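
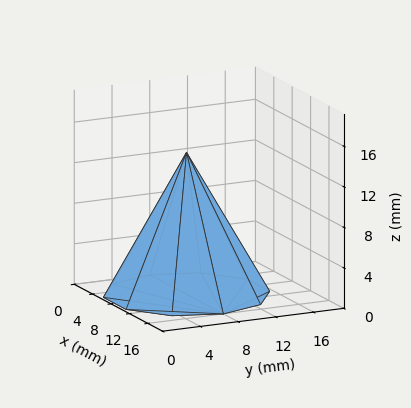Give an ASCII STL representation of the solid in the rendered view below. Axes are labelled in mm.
Reading the render: the shape is a regular 10-sided pyramid, base circumscribed radius ≈ 8 mm, apex at z ≈ 14 mm (dimensions read to the nearest mm from the axis ticks). For the STL, each face is triangulated and given an outward normal.

solid part
  facet normal 0.0000 0.0000 -1.0000
    outer loop
      vertex 10.47 15.61 0.00
      vertex 14.47 12.70 0.00
      vertex 16.00 8.00 0.00
    endloop
  endfacet
  facet normal 0.0000 0.0000 -1.0000
    outer loop
      vertex 5.53 15.61 0.00
      vertex 10.47 15.61 0.00
      vertex 16.00 8.00 0.00
    endloop
  endfacet
  facet normal 0.0000 0.0000 -1.0000
    outer loop
      vertex 1.53 12.70 0.00
      vertex 5.53 15.61 0.00
      vertex 16.00 8.00 0.00
    endloop
  endfacet
  facet normal 0.0000 0.0000 -1.0000
    outer loop
      vertex 0.00 8.00 0.00
      vertex 1.53 12.70 0.00
      vertex 16.00 8.00 0.00
    endloop
  endfacet
  facet normal 0.0000 0.0000 -1.0000
    outer loop
      vertex 1.53 3.30 0.00
      vertex 0.00 8.00 0.00
      vertex 16.00 8.00 0.00
    endloop
  endfacet
  facet normal 0.0000 0.0000 -1.0000
    outer loop
      vertex 5.53 0.39 0.00
      vertex 1.53 3.30 0.00
      vertex 16.00 8.00 0.00
    endloop
  endfacet
  facet normal 0.0000 0.0000 -1.0000
    outer loop
      vertex 10.47 0.39 0.00
      vertex 5.53 0.39 0.00
      vertex 16.00 8.00 0.00
    endloop
  endfacet
  facet normal 0.0000 0.0000 -1.0000
    outer loop
      vertex 14.47 3.30 0.00
      vertex 10.47 0.39 0.00
      vertex 16.00 8.00 0.00
    endloop
  endfacet
  facet normal 0.8355 0.2720 0.4774
    outer loop
      vertex 16.00 8.00 0.00
      vertex 14.47 12.70 0.00
      vertex 8.00 8.00 14.00
    endloop
  endfacet
  facet normal 0.5169 0.7105 0.4774
    outer loop
      vertex 14.47 12.70 0.00
      vertex 10.47 15.61 0.00
      vertex 8.00 8.00 14.00
    endloop
  endfacet
  facet normal 0.0000 0.8786 0.4776
    outer loop
      vertex 10.47 15.61 0.00
      vertex 5.53 15.61 0.00
      vertex 8.00 8.00 14.00
    endloop
  endfacet
  facet normal -0.5169 0.7105 0.4774
    outer loop
      vertex 5.53 15.61 0.00
      vertex 1.53 12.70 0.00
      vertex 8.00 8.00 14.00
    endloop
  endfacet
  facet normal -0.8355 0.2720 0.4774
    outer loop
      vertex 1.53 12.70 0.00
      vertex 0.00 8.00 0.00
      vertex 8.00 8.00 14.00
    endloop
  endfacet
  facet normal -0.8355 -0.2720 0.4774
    outer loop
      vertex 0.00 8.00 0.00
      vertex 1.53 3.30 0.00
      vertex 8.00 8.00 14.00
    endloop
  endfacet
  facet normal -0.5169 -0.7105 0.4774
    outer loop
      vertex 1.53 3.30 0.00
      vertex 5.53 0.39 0.00
      vertex 8.00 8.00 14.00
    endloop
  endfacet
  facet normal 0.0000 -0.8786 0.4776
    outer loop
      vertex 5.53 0.39 0.00
      vertex 10.47 0.39 0.00
      vertex 8.00 8.00 14.00
    endloop
  endfacet
  facet normal 0.5169 -0.7105 0.4774
    outer loop
      vertex 10.47 0.39 0.00
      vertex 14.47 3.30 0.00
      vertex 8.00 8.00 14.00
    endloop
  endfacet
  facet normal 0.8355 -0.2720 0.4774
    outer loop
      vertex 14.47 3.30 0.00
      vertex 16.00 8.00 0.00
      vertex 8.00 8.00 14.00
    endloop
  endfacet
endsolid part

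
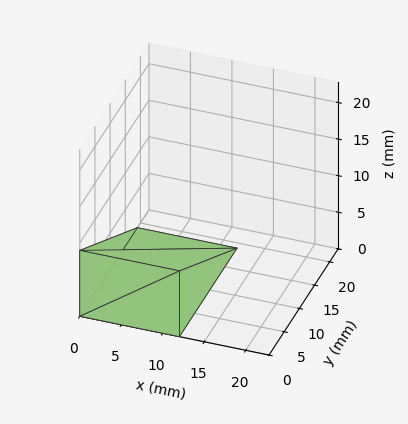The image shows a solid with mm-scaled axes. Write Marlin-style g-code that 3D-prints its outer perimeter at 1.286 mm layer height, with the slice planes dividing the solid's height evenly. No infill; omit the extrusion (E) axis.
Reading the render: the shape is a wedge (ramp): 12 × 19 mm base, rising to 9 mm along the y=0 edge and sloping linearly to z=0 at y=19 (dimensions read to the nearest mm from the axis ticks). For the g-code, the solid's height is divided into equal slices at the stated Δz and each level perimeter traced with G1 moves after a G0 lift.

; perimeter-only toolpath
G21 ; units = mm
G90 ; absolute positioning
G28 ; home
; layer 1
G0 Z1.286
G0 X0.000 Y0.000
G1 X12.000 Y0.000
G1 X12.000 Y16.286
G1 X0.000 Y16.286
G1 X0.000 Y0.000
; layer 2
G0 Z2.571
G0 X0.000 Y0.000
G1 X12.000 Y0.000
G1 X12.000 Y13.571
G1 X0.000 Y13.571
G1 X0.000 Y0.000
; layer 3
G0 Z3.857
G0 X0.000 Y0.000
G1 X12.000 Y0.000
G1 X12.000 Y10.857
G1 X0.000 Y10.857
G1 X0.000 Y0.000
; layer 4
G0 Z5.143
G0 X0.000 Y0.000
G1 X12.000 Y0.000
G1 X12.000 Y8.143
G1 X0.000 Y8.143
G1 X0.000 Y0.000
; layer 5
G0 Z6.429
G0 X0.000 Y0.000
G1 X12.000 Y0.000
G1 X12.000 Y5.429
G1 X0.000 Y5.429
G1 X0.000 Y0.000
; layer 6
G0 Z7.714
G0 X0.000 Y0.000
G1 X12.000 Y0.000
G1 X12.000 Y2.714
G1 X0.000 Y2.714
G1 X0.000 Y0.000
M2 ; end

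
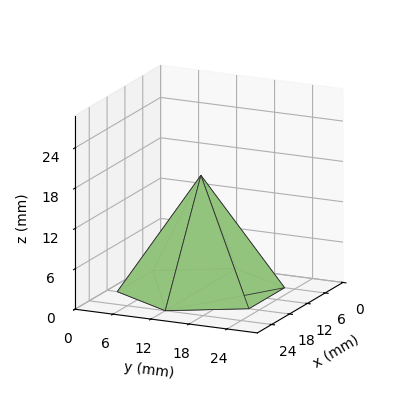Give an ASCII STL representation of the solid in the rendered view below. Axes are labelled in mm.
Reading the render: the shape is a regular 6-sided pyramid, base circumscribed radius ≈ 12 mm, apex at z ≈ 17 mm (dimensions read to the nearest mm from the axis ticks). For the STL, each face is triangulated and given an outward normal.

solid part
  facet normal 0.0000 0.0000 -1.0000
    outer loop
      vertex 6.00 22.39 0.00
      vertex 18.00 22.39 0.00
      vertex 24.00 12.00 0.00
    endloop
  endfacet
  facet normal 0.0000 0.0000 -1.0000
    outer loop
      vertex 0.00 12.00 0.00
      vertex 6.00 22.39 0.00
      vertex 24.00 12.00 0.00
    endloop
  endfacet
  facet normal 0.0000 0.0000 -1.0000
    outer loop
      vertex 6.00 1.61 0.00
      vertex 0.00 12.00 0.00
      vertex 24.00 12.00 0.00
    endloop
  endfacet
  facet normal 0.0000 0.0000 -1.0000
    outer loop
      vertex 18.00 1.61 0.00
      vertex 6.00 1.61 0.00
      vertex 24.00 12.00 0.00
    endloop
  endfacet
  facet normal 0.7389 0.4267 0.5216
    outer loop
      vertex 24.00 12.00 0.00
      vertex 18.00 22.39 0.00
      vertex 12.00 12.00 17.00
    endloop
  endfacet
  facet normal 0.0000 0.8533 0.5215
    outer loop
      vertex 18.00 22.39 0.00
      vertex 6.00 22.39 0.00
      vertex 12.00 12.00 17.00
    endloop
  endfacet
  facet normal -0.7389 0.4267 0.5216
    outer loop
      vertex 6.00 22.39 0.00
      vertex 0.00 12.00 0.00
      vertex 12.00 12.00 17.00
    endloop
  endfacet
  facet normal -0.7389 -0.4267 0.5216
    outer loop
      vertex 0.00 12.00 0.00
      vertex 6.00 1.61 0.00
      vertex 12.00 12.00 17.00
    endloop
  endfacet
  facet normal 0.0000 -0.8533 0.5215
    outer loop
      vertex 6.00 1.61 0.00
      vertex 18.00 1.61 0.00
      vertex 12.00 12.00 17.00
    endloop
  endfacet
  facet normal 0.7389 -0.4267 0.5216
    outer loop
      vertex 18.00 1.61 0.00
      vertex 24.00 12.00 0.00
      vertex 12.00 12.00 17.00
    endloop
  endfacet
endsolid part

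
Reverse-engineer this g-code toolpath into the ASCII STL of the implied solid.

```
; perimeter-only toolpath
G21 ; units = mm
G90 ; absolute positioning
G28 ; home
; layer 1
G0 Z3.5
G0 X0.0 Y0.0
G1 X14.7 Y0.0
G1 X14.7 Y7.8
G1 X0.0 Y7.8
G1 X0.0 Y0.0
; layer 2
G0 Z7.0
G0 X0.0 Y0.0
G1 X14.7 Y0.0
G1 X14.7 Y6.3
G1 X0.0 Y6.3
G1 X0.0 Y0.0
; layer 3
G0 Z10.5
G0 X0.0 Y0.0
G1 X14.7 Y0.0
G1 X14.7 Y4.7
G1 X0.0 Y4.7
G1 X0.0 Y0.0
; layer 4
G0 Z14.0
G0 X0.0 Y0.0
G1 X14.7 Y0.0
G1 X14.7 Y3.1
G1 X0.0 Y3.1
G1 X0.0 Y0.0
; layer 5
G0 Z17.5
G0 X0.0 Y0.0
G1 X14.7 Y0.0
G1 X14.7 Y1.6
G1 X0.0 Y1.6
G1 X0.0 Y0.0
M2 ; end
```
solid part
  facet normal 0.0000 0.0000 -1.0000
    outer loop
      vertex 14.7 9.4 0.0
      vertex 14.7 0.0 0.0
      vertex 0.0 0.0 0.0
    endloop
  endfacet
  facet normal 0.0000 0.0000 -1.0000
    outer loop
      vertex 0.0 9.4 0.0
      vertex 14.7 9.4 0.0
      vertex 0.0 0.0 0.0
    endloop
  endfacet
  facet normal 0.0000 -1.0000 0.0000
    outer loop
      vertex 0.0 0.0 0.0
      vertex 14.7 0.0 0.0
      vertex 14.7 0.0 21.0
    endloop
  endfacet
  facet normal 0.0000 -1.0000 0.0000
    outer loop
      vertex 0.0 0.0 0.0
      vertex 14.7 0.0 21.0
      vertex 0.0 0.0 21.0
    endloop
  endfacet
  facet normal 0.0000 0.9127 0.4086
    outer loop
      vertex 0.0 0.0 21.0
      vertex 14.7 0.0 21.0
      vertex 14.7 9.4 0.0
    endloop
  endfacet
  facet normal 0.0000 0.9127 0.4086
    outer loop
      vertex 0.0 0.0 21.0
      vertex 14.7 9.4 0.0
      vertex 0.0 9.4 0.0
    endloop
  endfacet
  facet normal -1.0000 0.0000 0.0000
    outer loop
      vertex 0.0 0.0 21.0
      vertex 0.0 9.4 0.0
      vertex 0.0 0.0 0.0
    endloop
  endfacet
  facet normal 1.0000 0.0000 0.0000
    outer loop
      vertex 14.7 0.0 0.0
      vertex 14.7 9.4 0.0
      vertex 14.7 0.0 21.0
    endloop
  endfacet
endsolid part

The G0 Z moves step by Δz≈3.5 mm. The G1 loops shrink linearly with z, so the solid tapers from its base footprint up to z≈21. Closing with a flat bottom cap and the tapered top and triangulating gives 8 facets — a wedge (ramp): 14.7 × 9.4 mm base, rising to 21 mm along the y=0 edge and sloping linearly to z=0 at y=9.4.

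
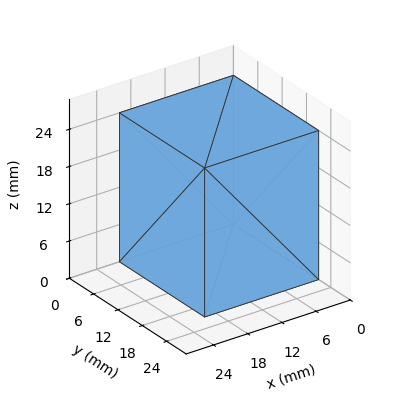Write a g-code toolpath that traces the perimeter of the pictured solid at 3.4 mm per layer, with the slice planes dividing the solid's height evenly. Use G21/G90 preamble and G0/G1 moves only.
Reading the render: the shape is a rectangular box, roughly 20 × 21 mm footprint and 24 mm tall (dimensions read to the nearest mm from the axis ticks). For the g-code, the solid's height is divided into equal slices at the stated Δz and each level perimeter traced with G1 moves after a G0 lift.

; perimeter-only toolpath
G21 ; units = mm
G90 ; absolute positioning
G28 ; home
; layer 1
G0 Z3.4
G0 X0.0 Y0.0
G1 X20.0 Y0.0
G1 X20.0 Y21.0
G1 X0.0 Y21.0
G1 X0.0 Y0.0
; layer 2
G0 Z6.9
G0 X0.0 Y0.0
G1 X20.0 Y0.0
G1 X20.0 Y21.0
G1 X0.0 Y21.0
G1 X0.0 Y0.0
; layer 3
G0 Z10.3
G0 X0.0 Y0.0
G1 X20.0 Y0.0
G1 X20.0 Y21.0
G1 X0.0 Y21.0
G1 X0.0 Y0.0
; layer 4
G0 Z13.7
G0 X0.0 Y0.0
G1 X20.0 Y0.0
G1 X20.0 Y21.0
G1 X0.0 Y21.0
G1 X0.0 Y0.0
; layer 5
G0 Z17.1
G0 X0.0 Y0.0
G1 X20.0 Y0.0
G1 X20.0 Y21.0
G1 X0.0 Y21.0
G1 X0.0 Y0.0
; layer 6
G0 Z20.6
G0 X0.0 Y0.0
G1 X20.0 Y0.0
G1 X20.0 Y21.0
G1 X0.0 Y21.0
G1 X0.0 Y0.0
; layer 7
G0 Z24.0
G0 X0.0 Y0.0
G1 X20.0 Y0.0
G1 X20.0 Y21.0
G1 X0.0 Y21.0
G1 X0.0 Y0.0
M2 ; end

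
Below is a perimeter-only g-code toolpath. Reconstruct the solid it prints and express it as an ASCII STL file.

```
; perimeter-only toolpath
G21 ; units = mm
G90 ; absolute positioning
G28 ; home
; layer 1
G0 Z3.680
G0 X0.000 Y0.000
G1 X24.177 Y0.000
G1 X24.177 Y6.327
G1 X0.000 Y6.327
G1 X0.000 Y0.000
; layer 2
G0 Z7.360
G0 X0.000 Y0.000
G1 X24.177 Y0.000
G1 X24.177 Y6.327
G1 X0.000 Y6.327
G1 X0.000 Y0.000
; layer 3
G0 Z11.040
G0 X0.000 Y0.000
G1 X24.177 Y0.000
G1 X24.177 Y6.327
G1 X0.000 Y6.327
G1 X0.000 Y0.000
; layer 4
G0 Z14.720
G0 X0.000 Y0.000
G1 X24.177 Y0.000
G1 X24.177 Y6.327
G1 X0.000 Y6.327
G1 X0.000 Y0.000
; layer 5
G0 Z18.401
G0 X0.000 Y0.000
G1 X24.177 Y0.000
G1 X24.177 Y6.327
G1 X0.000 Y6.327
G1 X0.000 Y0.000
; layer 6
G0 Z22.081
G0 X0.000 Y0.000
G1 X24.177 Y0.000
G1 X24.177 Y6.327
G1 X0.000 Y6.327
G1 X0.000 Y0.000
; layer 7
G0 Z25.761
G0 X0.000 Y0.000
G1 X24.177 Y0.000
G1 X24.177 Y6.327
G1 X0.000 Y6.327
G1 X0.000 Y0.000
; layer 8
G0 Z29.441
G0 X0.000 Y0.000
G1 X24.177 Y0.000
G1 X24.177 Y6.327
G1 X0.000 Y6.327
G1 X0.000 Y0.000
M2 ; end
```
solid part
  facet normal 0.0000 0.0000 -1.0000
    outer loop
      vertex 24.177 6.327 0.000
      vertex 24.177 0.000 0.000
      vertex 0.000 0.000 0.000
    endloop
  endfacet
  facet normal 0.0000 0.0000 -1.0000
    outer loop
      vertex 0.000 6.327 0.000
      vertex 24.177 6.327 0.000
      vertex 0.000 0.000 0.000
    endloop
  endfacet
  facet normal 0.0000 0.0000 1.0000
    outer loop
      vertex 0.000 0.000 29.441
      vertex 24.177 0.000 29.441
      vertex 24.177 6.327 29.441
    endloop
  endfacet
  facet normal 0.0000 0.0000 1.0000
    outer loop
      vertex 0.000 0.000 29.441
      vertex 24.177 6.327 29.441
      vertex 0.000 6.327 29.441
    endloop
  endfacet
  facet normal 0.0000 -1.0000 0.0000
    outer loop
      vertex 0.000 0.000 0.000
      vertex 24.177 0.000 0.000
      vertex 24.177 0.000 29.441
    endloop
  endfacet
  facet normal 0.0000 -1.0000 0.0000
    outer loop
      vertex 0.000 0.000 0.000
      vertex 24.177 0.000 29.441
      vertex 0.000 0.000 29.441
    endloop
  endfacet
  facet normal 0.0000 1.0000 0.0000
    outer loop
      vertex 24.177 6.327 29.441
      vertex 24.177 6.327 0.000
      vertex 0.000 6.327 0.000
    endloop
  endfacet
  facet normal 0.0000 1.0000 0.0000
    outer loop
      vertex 0.000 6.327 29.441
      vertex 24.177 6.327 29.441
      vertex 0.000 6.327 0.000
    endloop
  endfacet
  facet normal -1.0000 0.0000 0.0000
    outer loop
      vertex 0.000 6.327 29.441
      vertex 0.000 6.327 0.000
      vertex 0.000 0.000 0.000
    endloop
  endfacet
  facet normal -1.0000 0.0000 0.0000
    outer loop
      vertex 0.000 0.000 29.441
      vertex 0.000 6.327 29.441
      vertex 0.000 0.000 0.000
    endloop
  endfacet
  facet normal 1.0000 0.0000 0.0000
    outer loop
      vertex 24.177 0.000 0.000
      vertex 24.177 6.327 0.000
      vertex 24.177 6.327 29.441
    endloop
  endfacet
  facet normal 1.0000 0.0000 0.0000
    outer loop
      vertex 24.177 0.000 0.000
      vertex 24.177 6.327 29.441
      vertex 24.177 0.000 29.441
    endloop
  endfacet
endsolid part

The G0 Z moves step by Δz≈3.680 mm. Every layer's G1 loop is the same polygon, so the solid is a straight extrusion of it from z=0 to z≈29.4. Closing with flat bottom and top caps and triangulating gives 12 facets — a rectangular box, roughly 24.2 × 6.33 mm footprint and 29.4 mm tall.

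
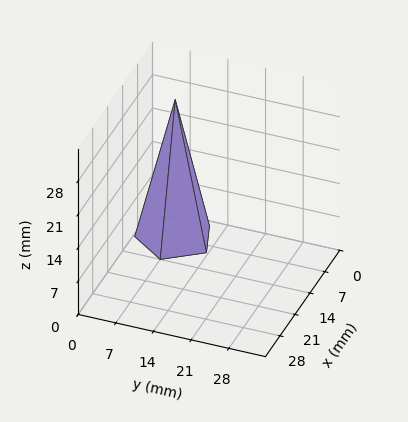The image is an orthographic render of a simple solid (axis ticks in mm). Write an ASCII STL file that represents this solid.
Reading the render: the shape is a regular 5-sided pyramid, base circumscribed radius ≈ 7 mm, apex at z ≈ 29 mm (dimensions read to the nearest mm from the axis ticks). For the STL, each face is triangulated and given an outward normal.

solid part
  facet normal 0.0000 0.0000 -1.0000
    outer loop
      vertex 1.34 11.11 0.00
      vertex 9.16 13.66 0.00
      vertex 14.00 7.00 0.00
    endloop
  endfacet
  facet normal 0.0000 0.0000 -1.0000
    outer loop
      vertex 1.34 2.89 0.00
      vertex 1.34 11.11 0.00
      vertex 14.00 7.00 0.00
    endloop
  endfacet
  facet normal 0.0000 0.0000 -1.0000
    outer loop
      vertex 9.16 0.34 0.00
      vertex 1.34 2.89 0.00
      vertex 14.00 7.00 0.00
    endloop
  endfacet
  facet normal 0.7940 0.5770 0.1916
    outer loop
      vertex 14.00 7.00 0.00
      vertex 9.16 13.66 0.00
      vertex 7.00 7.00 29.00
    endloop
  endfacet
  facet normal -0.3043 0.9331 0.1916
    outer loop
      vertex 9.16 13.66 0.00
      vertex 1.34 11.11 0.00
      vertex 7.00 7.00 29.00
    endloop
  endfacet
  facet normal -0.9815 0.0000 0.1916
    outer loop
      vertex 1.34 11.11 0.00
      vertex 1.34 2.89 0.00
      vertex 7.00 7.00 29.00
    endloop
  endfacet
  facet normal -0.3043 -0.9331 0.1916
    outer loop
      vertex 1.34 2.89 0.00
      vertex 9.16 0.34 0.00
      vertex 7.00 7.00 29.00
    endloop
  endfacet
  facet normal 0.7940 -0.5770 0.1916
    outer loop
      vertex 9.16 0.34 0.00
      vertex 14.00 7.00 0.00
      vertex 7.00 7.00 29.00
    endloop
  endfacet
endsolid part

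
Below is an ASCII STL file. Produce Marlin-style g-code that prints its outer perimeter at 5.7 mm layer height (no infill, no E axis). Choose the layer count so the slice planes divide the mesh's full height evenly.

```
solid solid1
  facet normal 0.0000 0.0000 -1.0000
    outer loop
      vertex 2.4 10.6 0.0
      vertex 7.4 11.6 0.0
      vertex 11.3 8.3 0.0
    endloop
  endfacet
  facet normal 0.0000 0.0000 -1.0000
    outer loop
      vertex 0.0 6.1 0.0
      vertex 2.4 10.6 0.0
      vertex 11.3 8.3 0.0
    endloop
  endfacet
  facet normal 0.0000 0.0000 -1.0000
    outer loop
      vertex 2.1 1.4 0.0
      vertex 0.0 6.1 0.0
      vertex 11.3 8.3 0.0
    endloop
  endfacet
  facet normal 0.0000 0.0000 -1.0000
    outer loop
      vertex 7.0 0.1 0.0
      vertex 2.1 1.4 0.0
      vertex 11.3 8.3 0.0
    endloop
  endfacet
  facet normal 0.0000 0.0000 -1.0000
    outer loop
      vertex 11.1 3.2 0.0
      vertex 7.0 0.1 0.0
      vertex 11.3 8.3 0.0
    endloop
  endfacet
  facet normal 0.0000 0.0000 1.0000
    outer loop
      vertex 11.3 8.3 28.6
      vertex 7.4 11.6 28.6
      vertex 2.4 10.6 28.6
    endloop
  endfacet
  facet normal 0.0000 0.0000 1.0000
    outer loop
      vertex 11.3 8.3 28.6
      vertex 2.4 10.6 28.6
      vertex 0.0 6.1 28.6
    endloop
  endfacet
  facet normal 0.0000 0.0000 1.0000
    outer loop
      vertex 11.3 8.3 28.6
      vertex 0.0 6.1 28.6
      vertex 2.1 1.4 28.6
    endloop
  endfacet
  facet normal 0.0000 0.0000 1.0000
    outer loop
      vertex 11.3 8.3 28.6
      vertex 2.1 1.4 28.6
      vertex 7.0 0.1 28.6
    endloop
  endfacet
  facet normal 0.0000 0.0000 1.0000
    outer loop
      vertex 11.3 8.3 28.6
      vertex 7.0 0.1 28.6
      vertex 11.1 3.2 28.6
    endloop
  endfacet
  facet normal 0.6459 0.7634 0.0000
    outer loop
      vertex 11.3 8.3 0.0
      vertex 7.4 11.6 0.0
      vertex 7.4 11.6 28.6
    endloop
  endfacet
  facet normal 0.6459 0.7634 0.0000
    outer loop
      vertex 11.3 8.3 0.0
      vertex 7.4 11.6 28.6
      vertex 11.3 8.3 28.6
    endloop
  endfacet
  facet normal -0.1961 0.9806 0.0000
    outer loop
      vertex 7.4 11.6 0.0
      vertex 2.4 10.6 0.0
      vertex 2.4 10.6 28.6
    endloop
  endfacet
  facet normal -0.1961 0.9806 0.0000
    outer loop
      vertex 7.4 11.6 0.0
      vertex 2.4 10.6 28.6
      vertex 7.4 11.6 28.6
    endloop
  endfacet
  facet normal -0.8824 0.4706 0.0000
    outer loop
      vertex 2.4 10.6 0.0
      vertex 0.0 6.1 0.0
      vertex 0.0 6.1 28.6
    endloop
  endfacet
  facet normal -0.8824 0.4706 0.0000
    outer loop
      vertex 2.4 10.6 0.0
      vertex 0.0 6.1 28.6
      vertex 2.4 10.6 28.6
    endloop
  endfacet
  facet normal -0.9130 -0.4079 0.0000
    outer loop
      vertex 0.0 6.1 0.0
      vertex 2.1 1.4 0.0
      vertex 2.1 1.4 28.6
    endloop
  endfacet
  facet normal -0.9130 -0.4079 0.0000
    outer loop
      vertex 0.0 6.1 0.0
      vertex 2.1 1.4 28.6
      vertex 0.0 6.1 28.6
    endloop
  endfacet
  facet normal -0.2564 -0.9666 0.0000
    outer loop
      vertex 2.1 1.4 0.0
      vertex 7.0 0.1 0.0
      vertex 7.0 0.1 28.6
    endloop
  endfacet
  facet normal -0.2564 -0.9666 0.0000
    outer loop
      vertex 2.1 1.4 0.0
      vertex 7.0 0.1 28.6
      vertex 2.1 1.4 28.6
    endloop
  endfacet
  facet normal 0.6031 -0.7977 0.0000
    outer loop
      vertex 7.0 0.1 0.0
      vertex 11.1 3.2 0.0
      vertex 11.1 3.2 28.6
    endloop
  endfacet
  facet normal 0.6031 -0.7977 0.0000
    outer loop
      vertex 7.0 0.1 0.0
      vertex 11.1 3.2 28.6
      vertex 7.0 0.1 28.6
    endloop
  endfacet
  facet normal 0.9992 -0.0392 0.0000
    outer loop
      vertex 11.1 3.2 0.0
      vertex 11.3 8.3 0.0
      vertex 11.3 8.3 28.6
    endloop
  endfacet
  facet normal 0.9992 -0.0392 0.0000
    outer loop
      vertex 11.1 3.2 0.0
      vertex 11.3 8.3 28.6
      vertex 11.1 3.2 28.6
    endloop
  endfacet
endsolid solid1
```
; perimeter-only toolpath
G21 ; units = mm
G90 ; absolute positioning
G28 ; home
; layer 1
G0 Z5.7
G0 X11.3 Y8.3
G1 X7.4 Y11.6
G1 X2.4 Y10.6
G1 X0.0 Y6.1
G1 X2.1 Y1.4
G1 X7.0 Y0.1
G1 X11.1 Y3.2
G1 X11.3 Y8.3
; layer 2
G0 Z11.4
G0 X11.3 Y8.3
G1 X7.4 Y11.6
G1 X2.4 Y10.6
G1 X0.0 Y6.1
G1 X2.1 Y1.4
G1 X7.0 Y0.1
G1 X11.1 Y3.2
G1 X11.3 Y8.3
; layer 3
G0 Z17.2
G0 X11.3 Y8.3
G1 X7.4 Y11.6
G1 X2.4 Y10.6
G1 X0.0 Y6.1
G1 X2.1 Y1.4
G1 X7.0 Y0.1
G1 X11.1 Y3.2
G1 X11.3 Y8.3
; layer 4
G0 Z22.9
G0 X11.3 Y8.3
G1 X7.4 Y11.6
G1 X2.4 Y10.6
G1 X0.0 Y6.1
G1 X2.1 Y1.4
G1 X7.0 Y0.1
G1 X11.1 Y3.2
G1 X11.3 Y8.3
; layer 5
G0 Z28.6
G0 X11.3 Y8.3
G1 X7.4 Y11.6
G1 X2.4 Y10.6
G1 X0.0 Y6.1
G1 X2.1 Y1.4
G1 X7.0 Y0.1
G1 X11.1 Y3.2
G1 X11.3 Y8.3
M2 ; end

The solid is a regular 7-sided prism (a cylinder approximated with 7 flat sides), circumscribed radius ≈ 5.9 mm, height ≈ 28.6 mm. Slicing at Δz = 5.7 mm — 5 equal slices spanning the solid's height, so layer i sits at z = i·h/5 — gives 5 non-empty perimeters. Each is a 7-segment closed polygon; G0 lifts to the layer z and rapids to the start vertex, then G1 traces the edges.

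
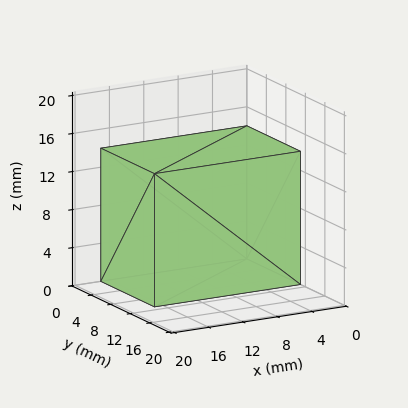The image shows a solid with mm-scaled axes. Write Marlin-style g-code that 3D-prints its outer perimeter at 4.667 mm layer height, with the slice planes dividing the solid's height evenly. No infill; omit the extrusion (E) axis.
Reading the render: the shape is a rectangular box, roughly 17 × 11 mm footprint and 14 mm tall (dimensions read to the nearest mm from the axis ticks). For the g-code, the solid's height is divided into equal slices at the stated Δz and each level perimeter traced with G1 moves after a G0 lift.

; perimeter-only toolpath
G21 ; units = mm
G90 ; absolute positioning
G28 ; home
; layer 1
G0 Z4.667
G0 X0.000 Y0.000
G1 X17.000 Y0.000
G1 X17.000 Y11.000
G1 X0.000 Y11.000
G1 X0.000 Y0.000
; layer 2
G0 Z9.333
G0 X0.000 Y0.000
G1 X17.000 Y0.000
G1 X17.000 Y11.000
G1 X0.000 Y11.000
G1 X0.000 Y0.000
; layer 3
G0 Z14.000
G0 X0.000 Y0.000
G1 X17.000 Y0.000
G1 X17.000 Y11.000
G1 X0.000 Y11.000
G1 X0.000 Y0.000
M2 ; end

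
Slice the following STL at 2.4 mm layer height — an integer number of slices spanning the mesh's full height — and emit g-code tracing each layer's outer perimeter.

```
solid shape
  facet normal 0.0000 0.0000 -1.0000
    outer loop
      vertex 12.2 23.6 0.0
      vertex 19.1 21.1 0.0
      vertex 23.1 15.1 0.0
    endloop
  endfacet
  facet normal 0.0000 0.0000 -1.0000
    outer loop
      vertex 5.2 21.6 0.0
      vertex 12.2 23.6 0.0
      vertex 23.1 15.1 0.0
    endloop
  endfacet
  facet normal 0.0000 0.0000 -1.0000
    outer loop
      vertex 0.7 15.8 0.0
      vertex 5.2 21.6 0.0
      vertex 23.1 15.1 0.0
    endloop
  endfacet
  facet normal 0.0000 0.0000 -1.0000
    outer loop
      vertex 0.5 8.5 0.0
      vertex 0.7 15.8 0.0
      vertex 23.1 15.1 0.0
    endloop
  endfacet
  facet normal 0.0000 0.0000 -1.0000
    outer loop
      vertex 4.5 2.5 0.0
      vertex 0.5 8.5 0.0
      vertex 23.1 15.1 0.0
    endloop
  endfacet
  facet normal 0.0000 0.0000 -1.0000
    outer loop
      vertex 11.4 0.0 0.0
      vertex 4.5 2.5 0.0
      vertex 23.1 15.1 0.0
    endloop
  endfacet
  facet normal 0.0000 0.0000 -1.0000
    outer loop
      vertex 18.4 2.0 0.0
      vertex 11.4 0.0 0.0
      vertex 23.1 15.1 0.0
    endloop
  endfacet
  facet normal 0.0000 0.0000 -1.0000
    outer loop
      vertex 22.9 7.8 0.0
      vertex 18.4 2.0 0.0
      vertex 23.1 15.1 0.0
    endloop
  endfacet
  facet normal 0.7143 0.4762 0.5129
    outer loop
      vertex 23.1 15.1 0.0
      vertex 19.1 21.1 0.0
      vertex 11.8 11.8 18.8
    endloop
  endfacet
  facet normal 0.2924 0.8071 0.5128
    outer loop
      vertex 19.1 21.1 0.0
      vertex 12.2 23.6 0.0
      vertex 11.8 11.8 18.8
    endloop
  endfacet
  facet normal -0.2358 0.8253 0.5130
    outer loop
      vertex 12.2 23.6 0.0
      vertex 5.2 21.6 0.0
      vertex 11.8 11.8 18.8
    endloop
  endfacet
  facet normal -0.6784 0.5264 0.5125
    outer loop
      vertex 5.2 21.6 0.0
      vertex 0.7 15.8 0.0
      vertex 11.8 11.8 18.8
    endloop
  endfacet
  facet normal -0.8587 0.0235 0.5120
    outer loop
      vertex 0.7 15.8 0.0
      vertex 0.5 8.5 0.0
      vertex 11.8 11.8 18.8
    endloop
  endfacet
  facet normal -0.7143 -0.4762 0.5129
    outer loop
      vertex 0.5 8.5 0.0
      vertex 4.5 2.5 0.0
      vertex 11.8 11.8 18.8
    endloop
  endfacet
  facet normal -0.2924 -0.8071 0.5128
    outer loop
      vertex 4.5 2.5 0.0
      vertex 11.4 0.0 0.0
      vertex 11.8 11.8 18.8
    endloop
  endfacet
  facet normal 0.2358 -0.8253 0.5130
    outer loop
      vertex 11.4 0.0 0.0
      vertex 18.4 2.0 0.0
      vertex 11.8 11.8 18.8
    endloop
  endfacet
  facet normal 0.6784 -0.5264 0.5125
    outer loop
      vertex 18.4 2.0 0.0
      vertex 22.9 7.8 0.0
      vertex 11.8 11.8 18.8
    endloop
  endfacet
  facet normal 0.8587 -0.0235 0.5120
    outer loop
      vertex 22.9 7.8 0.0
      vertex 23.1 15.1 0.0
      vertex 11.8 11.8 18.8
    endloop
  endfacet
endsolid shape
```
; perimeter-only toolpath
G21 ; units = mm
G90 ; absolute positioning
G28 ; home
; layer 1
G0 Z2.4
G0 X21.7 Y14.7
G1 X18.2 Y19.9
G1 X12.1 Y22.1
G1 X6.0 Y20.4
G1 X2.1 Y15.3
G1 X1.9 Y8.9
G1 X5.4 Y3.7
G1 X11.4 Y1.5
G1 X17.6 Y3.2
G1 X21.5 Y8.3
G1 X21.7 Y14.7
; layer 2
G0 Z4.7
G0 X20.3 Y14.3
G1 X17.3 Y18.8
G1 X12.1 Y20.7
G1 X6.9 Y19.2
G1 X3.5 Y14.8
G1 X3.3 Y9.3
G1 X6.3 Y4.8
G1 X11.5 Y3.0
G1 X16.8 Y4.5
G1 X20.1 Y8.8
G1 X20.3 Y14.3
; layer 3
G0 Z7.1
G0 X18.9 Y13.9
G1 X16.4 Y17.6
G1 X12.1 Y19.2
G1 X7.7 Y17.9
G1 X4.9 Y14.3
G1 X4.7 Y9.7
G1 X7.2 Y6.0
G1 X11.6 Y4.4
G1 X15.9 Y5.7
G1 X18.7 Y9.3
G1 X18.9 Y13.9
; layer 4
G0 Z9.4
G0 X17.5 Y13.4
G1 X15.5 Y16.5
G1 X12.0 Y17.7
G1 X8.5 Y16.7
G1 X6.2 Y13.8
G1 X6.2 Y10.2
G1 X8.2 Y7.2
G1 X11.6 Y5.9
G1 X15.1 Y6.9
G1 X17.4 Y9.8
G1 X17.5 Y13.4
; layer 5
G0 Z11.8
G0 X16.0 Y13.0
G1 X14.5 Y15.3
G1 X11.9 Y16.2
G1 X9.3 Y15.5
G1 X7.6 Y13.3
G1 X7.6 Y10.6
G1 X9.1 Y8.3
G1 X11.7 Y7.4
G1 X14.3 Y8.1
G1 X16.0 Y10.3
G1 X16.0 Y13.0
; layer 6
G0 Z14.1
G0 X14.6 Y12.6
G1 X13.6 Y14.1
G1 X11.9 Y14.8
G1 X10.2 Y14.3
G1 X9.0 Y12.8
G1 X9.0 Y11.0
G1 X10.0 Y9.5
G1 X11.7 Y8.9
G1 X13.5 Y9.4
G1 X14.6 Y10.8
G1 X14.6 Y12.6
; layer 7
G0 Z16.4
G0 X13.2 Y12.2
G1 X12.7 Y13.0
G1 X11.9 Y13.3
G1 X11.0 Y13.0
G1 X10.4 Y12.3
G1 X10.4 Y11.4
G1 X10.9 Y10.6
G1 X11.8 Y10.3
G1 X12.6 Y10.6
G1 X13.2 Y11.3
G1 X13.2 Y12.2
M2 ; end

The solid is a regular 10-sided pyramid, base circumscribed radius ≈ 11.8 mm, apex at z ≈ 18.8 mm. Slicing at Δz = 2.4 mm — 8 equal slices spanning the solid's height, so layer i sits at z = i·h/8 — gives 7 non-empty perimeters. Each is a 10-segment closed polygon; G0 lifts to the layer z and rapids to the start vertex, then G1 traces the edges. The cross-section shrinks linearly with z (the slice at the apex is degenerate and omitted).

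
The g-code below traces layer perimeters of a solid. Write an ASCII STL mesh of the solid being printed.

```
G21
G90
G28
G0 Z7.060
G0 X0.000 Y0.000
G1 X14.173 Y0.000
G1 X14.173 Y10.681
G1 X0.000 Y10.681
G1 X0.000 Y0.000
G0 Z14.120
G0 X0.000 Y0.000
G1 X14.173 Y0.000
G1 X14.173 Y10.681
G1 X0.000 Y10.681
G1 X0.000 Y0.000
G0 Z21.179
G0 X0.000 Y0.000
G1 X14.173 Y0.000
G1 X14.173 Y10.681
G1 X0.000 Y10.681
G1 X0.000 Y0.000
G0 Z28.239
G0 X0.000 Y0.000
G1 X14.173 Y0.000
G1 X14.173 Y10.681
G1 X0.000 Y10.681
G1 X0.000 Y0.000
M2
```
solid part
  facet normal 0.0000 0.0000 -1.0000
    outer loop
      vertex 14.173 10.681 0.000
      vertex 14.173 0.000 0.000
      vertex 0.000 0.000 0.000
    endloop
  endfacet
  facet normal 0.0000 0.0000 -1.0000
    outer loop
      vertex 0.000 10.681 0.000
      vertex 14.173 10.681 0.000
      vertex 0.000 0.000 0.000
    endloop
  endfacet
  facet normal 0.0000 0.0000 1.0000
    outer loop
      vertex 0.000 0.000 28.239
      vertex 14.173 0.000 28.239
      vertex 14.173 10.681 28.239
    endloop
  endfacet
  facet normal 0.0000 0.0000 1.0000
    outer loop
      vertex 0.000 0.000 28.239
      vertex 14.173 10.681 28.239
      vertex 0.000 10.681 28.239
    endloop
  endfacet
  facet normal 0.0000 -1.0000 0.0000
    outer loop
      vertex 0.000 0.000 0.000
      vertex 14.173 0.000 0.000
      vertex 14.173 0.000 28.239
    endloop
  endfacet
  facet normal 0.0000 -1.0000 0.0000
    outer loop
      vertex 0.000 0.000 0.000
      vertex 14.173 0.000 28.239
      vertex 0.000 0.000 28.239
    endloop
  endfacet
  facet normal 0.0000 1.0000 0.0000
    outer loop
      vertex 14.173 10.681 28.239
      vertex 14.173 10.681 0.000
      vertex 0.000 10.681 0.000
    endloop
  endfacet
  facet normal 0.0000 1.0000 0.0000
    outer loop
      vertex 0.000 10.681 28.239
      vertex 14.173 10.681 28.239
      vertex 0.000 10.681 0.000
    endloop
  endfacet
  facet normal -1.0000 0.0000 0.0000
    outer loop
      vertex 0.000 10.681 28.239
      vertex 0.000 10.681 0.000
      vertex 0.000 0.000 0.000
    endloop
  endfacet
  facet normal -1.0000 0.0000 0.0000
    outer loop
      vertex 0.000 0.000 28.239
      vertex 0.000 10.681 28.239
      vertex 0.000 0.000 0.000
    endloop
  endfacet
  facet normal 1.0000 0.0000 0.0000
    outer loop
      vertex 14.173 0.000 0.000
      vertex 14.173 10.681 0.000
      vertex 14.173 10.681 28.239
    endloop
  endfacet
  facet normal 1.0000 0.0000 0.0000
    outer loop
      vertex 14.173 0.000 0.000
      vertex 14.173 10.681 28.239
      vertex 14.173 0.000 28.239
    endloop
  endfacet
endsolid part

The G0 Z moves step by Δz≈7.060 mm. Every layer's G1 loop is the same polygon, so the solid is a straight extrusion of it from z=0 to z≈28.2. Closing with flat bottom and top caps and triangulating gives 12 facets — a rectangular box, roughly 14.2 × 10.7 mm footprint and 28.2 mm tall.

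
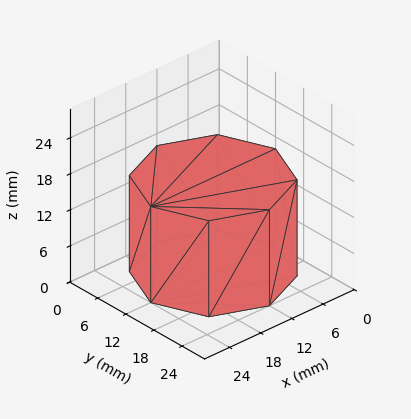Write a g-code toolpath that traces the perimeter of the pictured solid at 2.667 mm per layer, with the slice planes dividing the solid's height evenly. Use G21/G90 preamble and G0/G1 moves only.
Reading the render: the shape is a regular 8-sided prism (a cylinder approximated with 8 flat sides), circumscribed radius ≈ 12 mm, height ≈ 16 mm (dimensions read to the nearest mm from the axis ticks). For the g-code, the solid's height is divided into equal slices at the stated Δz and each level perimeter traced with G1 moves after a G0 lift.

; perimeter-only toolpath
G21 ; units = mm
G90 ; absolute positioning
G28 ; home
; layer 1
G0 Z2.667
G0 X24.000 Y12.000
G1 X20.485 Y20.485
G1 X12.000 Y24.000
G1 X3.515 Y20.485
G1 X0.000 Y12.000
G1 X3.515 Y3.515
G1 X12.000 Y0.000
G1 X20.485 Y3.515
G1 X24.000 Y12.000
; layer 2
G0 Z5.333
G0 X24.000 Y12.000
G1 X20.485 Y20.485
G1 X12.000 Y24.000
G1 X3.515 Y20.485
G1 X0.000 Y12.000
G1 X3.515 Y3.515
G1 X12.000 Y0.000
G1 X20.485 Y3.515
G1 X24.000 Y12.000
; layer 3
G0 Z8.000
G0 X24.000 Y12.000
G1 X20.485 Y20.485
G1 X12.000 Y24.000
G1 X3.515 Y20.485
G1 X0.000 Y12.000
G1 X3.515 Y3.515
G1 X12.000 Y0.000
G1 X20.485 Y3.515
G1 X24.000 Y12.000
; layer 4
G0 Z10.667
G0 X24.000 Y12.000
G1 X20.485 Y20.485
G1 X12.000 Y24.000
G1 X3.515 Y20.485
G1 X0.000 Y12.000
G1 X3.515 Y3.515
G1 X12.000 Y0.000
G1 X20.485 Y3.515
G1 X24.000 Y12.000
; layer 5
G0 Z13.333
G0 X24.000 Y12.000
G1 X20.485 Y20.485
G1 X12.000 Y24.000
G1 X3.515 Y20.485
G1 X0.000 Y12.000
G1 X3.515 Y3.515
G1 X12.000 Y0.000
G1 X20.485 Y3.515
G1 X24.000 Y12.000
; layer 6
G0 Z16.000
G0 X24.000 Y12.000
G1 X20.485 Y20.485
G1 X12.000 Y24.000
G1 X3.515 Y20.485
G1 X0.000 Y12.000
G1 X3.515 Y3.515
G1 X12.000 Y0.000
G1 X20.485 Y3.515
G1 X24.000 Y12.000
M2 ; end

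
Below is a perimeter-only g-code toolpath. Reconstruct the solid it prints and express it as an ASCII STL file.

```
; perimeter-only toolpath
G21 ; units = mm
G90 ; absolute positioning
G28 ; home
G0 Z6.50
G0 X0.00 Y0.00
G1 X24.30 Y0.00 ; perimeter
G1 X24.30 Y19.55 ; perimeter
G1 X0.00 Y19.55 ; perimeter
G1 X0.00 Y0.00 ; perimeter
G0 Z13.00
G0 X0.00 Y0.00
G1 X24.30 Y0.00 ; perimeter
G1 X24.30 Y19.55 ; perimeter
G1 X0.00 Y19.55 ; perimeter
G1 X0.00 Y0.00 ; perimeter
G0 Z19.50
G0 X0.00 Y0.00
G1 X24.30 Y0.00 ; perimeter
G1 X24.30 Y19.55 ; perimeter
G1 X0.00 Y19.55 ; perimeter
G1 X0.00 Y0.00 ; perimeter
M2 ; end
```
solid part
  facet normal 0.0000 0.0000 -1.0000
    outer loop
      vertex 24.30 19.55 0.00
      vertex 24.30 0.00 0.00
      vertex 0.00 0.00 0.00
    endloop
  endfacet
  facet normal 0.0000 0.0000 -1.0000
    outer loop
      vertex 0.00 19.55 0.00
      vertex 24.30 19.55 0.00
      vertex 0.00 0.00 0.00
    endloop
  endfacet
  facet normal 0.0000 0.0000 1.0000
    outer loop
      vertex 0.00 0.00 19.50
      vertex 24.30 0.00 19.50
      vertex 24.30 19.55 19.50
    endloop
  endfacet
  facet normal 0.0000 0.0000 1.0000
    outer loop
      vertex 0.00 0.00 19.50
      vertex 24.30 19.55 19.50
      vertex 0.00 19.55 19.50
    endloop
  endfacet
  facet normal 0.0000 -1.0000 0.0000
    outer loop
      vertex 0.00 0.00 0.00
      vertex 24.30 0.00 0.00
      vertex 24.30 0.00 19.50
    endloop
  endfacet
  facet normal 0.0000 -1.0000 0.0000
    outer loop
      vertex 0.00 0.00 0.00
      vertex 24.30 0.00 19.50
      vertex 0.00 0.00 19.50
    endloop
  endfacet
  facet normal 0.0000 1.0000 0.0000
    outer loop
      vertex 24.30 19.55 19.50
      vertex 24.30 19.55 0.00
      vertex 0.00 19.55 0.00
    endloop
  endfacet
  facet normal 0.0000 1.0000 0.0000
    outer loop
      vertex 0.00 19.55 19.50
      vertex 24.30 19.55 19.50
      vertex 0.00 19.55 0.00
    endloop
  endfacet
  facet normal -1.0000 0.0000 0.0000
    outer loop
      vertex 0.00 19.55 19.50
      vertex 0.00 19.55 0.00
      vertex 0.00 0.00 0.00
    endloop
  endfacet
  facet normal -1.0000 0.0000 0.0000
    outer loop
      vertex 0.00 0.00 19.50
      vertex 0.00 19.55 19.50
      vertex 0.00 0.00 0.00
    endloop
  endfacet
  facet normal 1.0000 0.0000 0.0000
    outer loop
      vertex 24.30 0.00 0.00
      vertex 24.30 19.55 0.00
      vertex 24.30 19.55 19.50
    endloop
  endfacet
  facet normal 1.0000 0.0000 0.0000
    outer loop
      vertex 24.30 0.00 0.00
      vertex 24.30 19.55 19.50
      vertex 24.30 0.00 19.50
    endloop
  endfacet
endsolid part

The G0 Z moves step by Δz≈6.50 mm. Every layer's G1 loop is the same polygon, so the solid is a straight extrusion of it from z=0 to z≈19.5. Closing with flat bottom and top caps and triangulating gives 12 facets — a rectangular box, roughly 24.3 × 19.6 mm footprint and 19.5 mm tall.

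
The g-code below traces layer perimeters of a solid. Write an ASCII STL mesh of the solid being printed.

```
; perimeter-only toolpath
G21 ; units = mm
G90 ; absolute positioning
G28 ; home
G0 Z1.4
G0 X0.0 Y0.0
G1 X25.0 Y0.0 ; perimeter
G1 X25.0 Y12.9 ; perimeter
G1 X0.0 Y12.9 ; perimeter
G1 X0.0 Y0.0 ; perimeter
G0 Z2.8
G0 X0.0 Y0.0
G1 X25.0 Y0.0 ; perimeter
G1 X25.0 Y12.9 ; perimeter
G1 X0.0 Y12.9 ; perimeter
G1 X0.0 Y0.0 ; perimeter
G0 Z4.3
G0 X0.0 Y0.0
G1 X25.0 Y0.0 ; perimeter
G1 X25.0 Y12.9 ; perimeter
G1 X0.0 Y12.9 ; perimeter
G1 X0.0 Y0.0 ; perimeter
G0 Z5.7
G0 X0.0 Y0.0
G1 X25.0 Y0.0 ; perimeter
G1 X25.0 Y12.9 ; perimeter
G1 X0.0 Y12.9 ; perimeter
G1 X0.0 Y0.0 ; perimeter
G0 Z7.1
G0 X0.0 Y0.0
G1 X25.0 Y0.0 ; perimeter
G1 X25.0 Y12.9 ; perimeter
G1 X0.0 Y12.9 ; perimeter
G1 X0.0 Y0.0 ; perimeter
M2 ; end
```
solid part
  facet normal 0.0000 0.0000 -1.0000
    outer loop
      vertex 25.0 12.9 0.0
      vertex 25.0 0.0 0.0
      vertex 0.0 0.0 0.0
    endloop
  endfacet
  facet normal 0.0000 0.0000 -1.0000
    outer loop
      vertex 0.0 12.9 0.0
      vertex 25.0 12.9 0.0
      vertex 0.0 0.0 0.0
    endloop
  endfacet
  facet normal 0.0000 0.0000 1.0000
    outer loop
      vertex 0.0 0.0 7.1
      vertex 25.0 0.0 7.1
      vertex 25.0 12.9 7.1
    endloop
  endfacet
  facet normal 0.0000 0.0000 1.0000
    outer loop
      vertex 0.0 0.0 7.1
      vertex 25.0 12.9 7.1
      vertex 0.0 12.9 7.1
    endloop
  endfacet
  facet normal 0.0000 -1.0000 0.0000
    outer loop
      vertex 0.0 0.0 0.0
      vertex 25.0 0.0 0.0
      vertex 25.0 0.0 7.1
    endloop
  endfacet
  facet normal 0.0000 -1.0000 0.0000
    outer loop
      vertex 0.0 0.0 0.0
      vertex 25.0 0.0 7.1
      vertex 0.0 0.0 7.1
    endloop
  endfacet
  facet normal 0.0000 1.0000 0.0000
    outer loop
      vertex 25.0 12.9 7.1
      vertex 25.0 12.9 0.0
      vertex 0.0 12.9 0.0
    endloop
  endfacet
  facet normal 0.0000 1.0000 0.0000
    outer loop
      vertex 0.0 12.9 7.1
      vertex 25.0 12.9 7.1
      vertex 0.0 12.9 0.0
    endloop
  endfacet
  facet normal -1.0000 0.0000 0.0000
    outer loop
      vertex 0.0 12.9 7.1
      vertex 0.0 12.9 0.0
      vertex 0.0 0.0 0.0
    endloop
  endfacet
  facet normal -1.0000 0.0000 0.0000
    outer loop
      vertex 0.0 0.0 7.1
      vertex 0.0 12.9 7.1
      vertex 0.0 0.0 0.0
    endloop
  endfacet
  facet normal 1.0000 0.0000 0.0000
    outer loop
      vertex 25.0 0.0 0.0
      vertex 25.0 12.9 0.0
      vertex 25.0 12.9 7.1
    endloop
  endfacet
  facet normal 1.0000 0.0000 0.0000
    outer loop
      vertex 25.0 0.0 0.0
      vertex 25.0 12.9 7.1
      vertex 25.0 0.0 7.1
    endloop
  endfacet
endsolid part

The G0 Z moves step by Δz≈1.4 mm. Every layer's G1 loop is the same polygon, so the solid is a straight extrusion of it from z=0 to z≈7.1. Closing with flat bottom and top caps and triangulating gives 12 facets — a rectangular box, roughly 25 × 12.9 mm footprint and 7.1 mm tall.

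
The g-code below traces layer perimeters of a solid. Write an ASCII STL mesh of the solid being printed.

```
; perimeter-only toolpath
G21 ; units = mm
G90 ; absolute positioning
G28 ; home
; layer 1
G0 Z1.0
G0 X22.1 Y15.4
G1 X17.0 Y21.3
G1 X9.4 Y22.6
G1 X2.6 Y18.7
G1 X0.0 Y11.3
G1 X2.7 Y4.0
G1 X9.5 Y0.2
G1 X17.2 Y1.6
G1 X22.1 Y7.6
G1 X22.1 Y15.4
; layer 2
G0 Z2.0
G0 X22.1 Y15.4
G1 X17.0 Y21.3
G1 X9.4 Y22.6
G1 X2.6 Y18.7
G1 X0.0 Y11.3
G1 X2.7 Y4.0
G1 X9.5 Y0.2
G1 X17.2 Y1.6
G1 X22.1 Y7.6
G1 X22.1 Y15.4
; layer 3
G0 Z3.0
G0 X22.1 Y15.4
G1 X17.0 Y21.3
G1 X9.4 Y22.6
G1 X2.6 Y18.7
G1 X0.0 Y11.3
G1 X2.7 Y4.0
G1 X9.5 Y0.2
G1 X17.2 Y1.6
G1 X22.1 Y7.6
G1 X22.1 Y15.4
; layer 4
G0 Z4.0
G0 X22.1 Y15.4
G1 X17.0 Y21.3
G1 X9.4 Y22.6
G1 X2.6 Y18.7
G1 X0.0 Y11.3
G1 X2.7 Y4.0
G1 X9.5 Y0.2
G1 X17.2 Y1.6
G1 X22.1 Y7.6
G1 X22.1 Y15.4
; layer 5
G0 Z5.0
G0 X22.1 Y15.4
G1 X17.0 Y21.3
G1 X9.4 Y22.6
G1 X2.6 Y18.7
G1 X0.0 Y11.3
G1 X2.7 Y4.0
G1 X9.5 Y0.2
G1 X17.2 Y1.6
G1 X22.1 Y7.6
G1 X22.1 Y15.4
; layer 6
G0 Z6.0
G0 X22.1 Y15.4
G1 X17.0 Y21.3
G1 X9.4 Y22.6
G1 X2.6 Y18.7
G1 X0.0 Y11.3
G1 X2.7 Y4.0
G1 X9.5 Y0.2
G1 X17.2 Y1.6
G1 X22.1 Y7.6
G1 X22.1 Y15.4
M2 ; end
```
solid part
  facet normal 0.0000 0.0000 -1.0000
    outer loop
      vertex 9.4 22.6 0.0
      vertex 17.0 21.3 0.0
      vertex 22.1 15.4 0.0
    endloop
  endfacet
  facet normal 0.0000 0.0000 -1.0000
    outer loop
      vertex 2.6 18.7 0.0
      vertex 9.4 22.6 0.0
      vertex 22.1 15.4 0.0
    endloop
  endfacet
  facet normal 0.0000 0.0000 -1.0000
    outer loop
      vertex 0.0 11.3 0.0
      vertex 2.6 18.7 0.0
      vertex 22.1 15.4 0.0
    endloop
  endfacet
  facet normal 0.0000 0.0000 -1.0000
    outer loop
      vertex 2.7 4.0 0.0
      vertex 0.0 11.3 0.0
      vertex 22.1 15.4 0.0
    endloop
  endfacet
  facet normal 0.0000 0.0000 -1.0000
    outer loop
      vertex 9.5 0.2 0.0
      vertex 2.7 4.0 0.0
      vertex 22.1 15.4 0.0
    endloop
  endfacet
  facet normal 0.0000 0.0000 -1.0000
    outer loop
      vertex 17.2 1.6 0.0
      vertex 9.5 0.2 0.0
      vertex 22.1 15.4 0.0
    endloop
  endfacet
  facet normal 0.0000 0.0000 -1.0000
    outer loop
      vertex 22.1 7.6 0.0
      vertex 17.2 1.6 0.0
      vertex 22.1 15.4 0.0
    endloop
  endfacet
  facet normal 0.0000 0.0000 1.0000
    outer loop
      vertex 22.1 15.4 6.0
      vertex 17.0 21.3 6.0
      vertex 9.4 22.6 6.0
    endloop
  endfacet
  facet normal 0.0000 0.0000 1.0000
    outer loop
      vertex 22.1 15.4 6.0
      vertex 9.4 22.6 6.0
      vertex 2.6 18.7 6.0
    endloop
  endfacet
  facet normal 0.0000 0.0000 1.0000
    outer loop
      vertex 22.1 15.4 6.0
      vertex 2.6 18.7 6.0
      vertex 0.0 11.3 6.0
    endloop
  endfacet
  facet normal 0.0000 0.0000 1.0000
    outer loop
      vertex 22.1 15.4 6.0
      vertex 0.0 11.3 6.0
      vertex 2.7 4.0 6.0
    endloop
  endfacet
  facet normal 0.0000 0.0000 1.0000
    outer loop
      vertex 22.1 15.4 6.0
      vertex 2.7 4.0 6.0
      vertex 9.5 0.2 6.0
    endloop
  endfacet
  facet normal 0.0000 0.0000 1.0000
    outer loop
      vertex 22.1 15.4 6.0
      vertex 9.5 0.2 6.0
      vertex 17.2 1.6 6.0
    endloop
  endfacet
  facet normal 0.0000 0.0000 1.0000
    outer loop
      vertex 22.1 15.4 6.0
      vertex 17.2 1.6 6.0
      vertex 22.1 7.6 6.0
    endloop
  endfacet
  facet normal 0.7565 0.6540 0.0000
    outer loop
      vertex 22.1 15.4 0.0
      vertex 17.0 21.3 0.0
      vertex 17.0 21.3 6.0
    endloop
  endfacet
  facet normal 0.7565 0.6540 0.0000
    outer loop
      vertex 22.1 15.4 0.0
      vertex 17.0 21.3 6.0
      vertex 22.1 15.4 6.0
    endloop
  endfacet
  facet normal 0.1686 0.9857 0.0000
    outer loop
      vertex 17.0 21.3 0.0
      vertex 9.4 22.6 0.0
      vertex 9.4 22.6 6.0
    endloop
  endfacet
  facet normal 0.1686 0.9857 0.0000
    outer loop
      vertex 17.0 21.3 0.0
      vertex 9.4 22.6 6.0
      vertex 17.0 21.3 6.0
    endloop
  endfacet
  facet normal -0.4975 0.8675 0.0000
    outer loop
      vertex 9.4 22.6 0.0
      vertex 2.6 18.7 0.0
      vertex 2.6 18.7 6.0
    endloop
  endfacet
  facet normal -0.4975 0.8675 0.0000
    outer loop
      vertex 9.4 22.6 0.0
      vertex 2.6 18.7 6.0
      vertex 9.4 22.6 6.0
    endloop
  endfacet
  facet normal -0.9435 0.3315 0.0000
    outer loop
      vertex 2.6 18.7 0.0
      vertex 0.0 11.3 0.0
      vertex 0.0 11.3 6.0
    endloop
  endfacet
  facet normal -0.9435 0.3315 0.0000
    outer loop
      vertex 2.6 18.7 0.0
      vertex 0.0 11.3 6.0
      vertex 2.6 18.7 6.0
    endloop
  endfacet
  facet normal -0.9379 -0.3469 0.0000
    outer loop
      vertex 0.0 11.3 0.0
      vertex 2.7 4.0 0.0
      vertex 2.7 4.0 6.0
    endloop
  endfacet
  facet normal -0.9379 -0.3469 0.0000
    outer loop
      vertex 0.0 11.3 0.0
      vertex 2.7 4.0 6.0
      vertex 0.0 11.3 6.0
    endloop
  endfacet
  facet normal -0.4878 -0.8729 0.0000
    outer loop
      vertex 2.7 4.0 0.0
      vertex 9.5 0.2 0.0
      vertex 9.5 0.2 6.0
    endloop
  endfacet
  facet normal -0.4878 -0.8729 0.0000
    outer loop
      vertex 2.7 4.0 0.0
      vertex 9.5 0.2 6.0
      vertex 2.7 4.0 6.0
    endloop
  endfacet
  facet normal 0.1789 -0.9839 0.0000
    outer loop
      vertex 9.5 0.2 0.0
      vertex 17.2 1.6 0.0
      vertex 17.2 1.6 6.0
    endloop
  endfacet
  facet normal 0.1789 -0.9839 0.0000
    outer loop
      vertex 9.5 0.2 0.0
      vertex 17.2 1.6 6.0
      vertex 9.5 0.2 6.0
    endloop
  endfacet
  facet normal 0.7745 -0.6325 0.0000
    outer loop
      vertex 17.2 1.6 0.0
      vertex 22.1 7.6 0.0
      vertex 22.1 7.6 6.0
    endloop
  endfacet
  facet normal 0.7745 -0.6325 0.0000
    outer loop
      vertex 17.2 1.6 0.0
      vertex 22.1 7.6 6.0
      vertex 17.2 1.6 6.0
    endloop
  endfacet
  facet normal 1.0000 0.0000 0.0000
    outer loop
      vertex 22.1 7.6 0.0
      vertex 22.1 15.4 0.0
      vertex 22.1 15.4 6.0
    endloop
  endfacet
  facet normal 1.0000 0.0000 0.0000
    outer loop
      vertex 22.1 7.6 0.0
      vertex 22.1 15.4 6.0
      vertex 22.1 7.6 6.0
    endloop
  endfacet
endsolid part

The G0 Z moves step by Δz≈1.0 mm. Every layer's G1 loop is the same polygon, so the solid is a straight extrusion of it from z=0 to z≈6. Closing with flat bottom and top caps and triangulating gives 32 facets — a regular 9-sided prism (a cylinder approximated with 9 flat sides), circumscribed radius ≈ 11.4 mm, height ≈ 6 mm.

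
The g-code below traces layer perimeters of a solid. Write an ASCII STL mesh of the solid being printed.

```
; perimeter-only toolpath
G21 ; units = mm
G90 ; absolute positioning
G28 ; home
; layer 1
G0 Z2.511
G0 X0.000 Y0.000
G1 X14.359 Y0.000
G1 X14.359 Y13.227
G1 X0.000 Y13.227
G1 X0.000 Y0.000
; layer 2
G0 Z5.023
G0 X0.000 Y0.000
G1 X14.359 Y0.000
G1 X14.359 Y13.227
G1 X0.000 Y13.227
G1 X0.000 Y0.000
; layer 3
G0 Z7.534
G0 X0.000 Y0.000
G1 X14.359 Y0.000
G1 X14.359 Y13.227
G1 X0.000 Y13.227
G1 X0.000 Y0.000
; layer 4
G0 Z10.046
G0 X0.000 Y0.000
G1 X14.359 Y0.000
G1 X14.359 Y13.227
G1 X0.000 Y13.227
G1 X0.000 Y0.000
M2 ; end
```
solid part
  facet normal 0.0000 0.0000 -1.0000
    outer loop
      vertex 14.359 13.227 0.000
      vertex 14.359 0.000 0.000
      vertex 0.000 0.000 0.000
    endloop
  endfacet
  facet normal 0.0000 0.0000 -1.0000
    outer loop
      vertex 0.000 13.227 0.000
      vertex 14.359 13.227 0.000
      vertex 0.000 0.000 0.000
    endloop
  endfacet
  facet normal 0.0000 0.0000 1.0000
    outer loop
      vertex 0.000 0.000 10.046
      vertex 14.359 0.000 10.046
      vertex 14.359 13.227 10.046
    endloop
  endfacet
  facet normal 0.0000 0.0000 1.0000
    outer loop
      vertex 0.000 0.000 10.046
      vertex 14.359 13.227 10.046
      vertex 0.000 13.227 10.046
    endloop
  endfacet
  facet normal 0.0000 -1.0000 0.0000
    outer loop
      vertex 0.000 0.000 0.000
      vertex 14.359 0.000 0.000
      vertex 14.359 0.000 10.046
    endloop
  endfacet
  facet normal 0.0000 -1.0000 0.0000
    outer loop
      vertex 0.000 0.000 0.000
      vertex 14.359 0.000 10.046
      vertex 0.000 0.000 10.046
    endloop
  endfacet
  facet normal 0.0000 1.0000 0.0000
    outer loop
      vertex 14.359 13.227 10.046
      vertex 14.359 13.227 0.000
      vertex 0.000 13.227 0.000
    endloop
  endfacet
  facet normal 0.0000 1.0000 0.0000
    outer loop
      vertex 0.000 13.227 10.046
      vertex 14.359 13.227 10.046
      vertex 0.000 13.227 0.000
    endloop
  endfacet
  facet normal -1.0000 0.0000 0.0000
    outer loop
      vertex 0.000 13.227 10.046
      vertex 0.000 13.227 0.000
      vertex 0.000 0.000 0.000
    endloop
  endfacet
  facet normal -1.0000 0.0000 0.0000
    outer loop
      vertex 0.000 0.000 10.046
      vertex 0.000 13.227 10.046
      vertex 0.000 0.000 0.000
    endloop
  endfacet
  facet normal 1.0000 0.0000 0.0000
    outer loop
      vertex 14.359 0.000 0.000
      vertex 14.359 13.227 0.000
      vertex 14.359 13.227 10.046
    endloop
  endfacet
  facet normal 1.0000 0.0000 0.0000
    outer loop
      vertex 14.359 0.000 0.000
      vertex 14.359 13.227 10.046
      vertex 14.359 0.000 10.046
    endloop
  endfacet
endsolid part

The G0 Z moves step by Δz≈2.511 mm. Every layer's G1 loop is the same polygon, so the solid is a straight extrusion of it from z=0 to z≈10. Closing with flat bottom and top caps and triangulating gives 12 facets — a rectangular box, roughly 14.4 × 13.2 mm footprint and 10 mm tall.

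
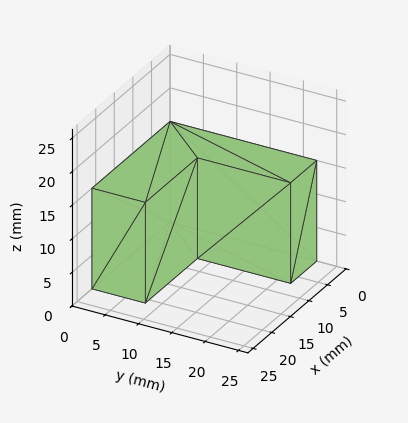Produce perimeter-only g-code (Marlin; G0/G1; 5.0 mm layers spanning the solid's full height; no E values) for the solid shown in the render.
Reading the render: the shape is an L-shaped prism: outer 21 × 22 mm, arm thicknesses ≈ 8 mm (horizontal) and 7 mm (vertical), extruded 15 mm in z (dimensions read to the nearest mm from the axis ticks). For the g-code, the solid's height is divided into equal slices at the stated Δz and each level perimeter traced with G1 moves after a G0 lift.

; perimeter-only toolpath
G21 ; units = mm
G90 ; absolute positioning
G28 ; home
; layer 1
G0 Z5.0
G0 X0.0 Y0.0
G1 X21.0 Y0.0
G1 X21.0 Y8.0
G1 X7.0 Y8.0
G1 X7.0 Y22.0
G1 X0.0 Y22.0
G1 X0.0 Y0.0
; layer 2
G0 Z10.0
G0 X0.0 Y0.0
G1 X21.0 Y0.0
G1 X21.0 Y8.0
G1 X7.0 Y8.0
G1 X7.0 Y22.0
G1 X0.0 Y22.0
G1 X0.0 Y0.0
; layer 3
G0 Z15.0
G0 X0.0 Y0.0
G1 X21.0 Y0.0
G1 X21.0 Y8.0
G1 X7.0 Y8.0
G1 X7.0 Y22.0
G1 X0.0 Y22.0
G1 X0.0 Y0.0
M2 ; end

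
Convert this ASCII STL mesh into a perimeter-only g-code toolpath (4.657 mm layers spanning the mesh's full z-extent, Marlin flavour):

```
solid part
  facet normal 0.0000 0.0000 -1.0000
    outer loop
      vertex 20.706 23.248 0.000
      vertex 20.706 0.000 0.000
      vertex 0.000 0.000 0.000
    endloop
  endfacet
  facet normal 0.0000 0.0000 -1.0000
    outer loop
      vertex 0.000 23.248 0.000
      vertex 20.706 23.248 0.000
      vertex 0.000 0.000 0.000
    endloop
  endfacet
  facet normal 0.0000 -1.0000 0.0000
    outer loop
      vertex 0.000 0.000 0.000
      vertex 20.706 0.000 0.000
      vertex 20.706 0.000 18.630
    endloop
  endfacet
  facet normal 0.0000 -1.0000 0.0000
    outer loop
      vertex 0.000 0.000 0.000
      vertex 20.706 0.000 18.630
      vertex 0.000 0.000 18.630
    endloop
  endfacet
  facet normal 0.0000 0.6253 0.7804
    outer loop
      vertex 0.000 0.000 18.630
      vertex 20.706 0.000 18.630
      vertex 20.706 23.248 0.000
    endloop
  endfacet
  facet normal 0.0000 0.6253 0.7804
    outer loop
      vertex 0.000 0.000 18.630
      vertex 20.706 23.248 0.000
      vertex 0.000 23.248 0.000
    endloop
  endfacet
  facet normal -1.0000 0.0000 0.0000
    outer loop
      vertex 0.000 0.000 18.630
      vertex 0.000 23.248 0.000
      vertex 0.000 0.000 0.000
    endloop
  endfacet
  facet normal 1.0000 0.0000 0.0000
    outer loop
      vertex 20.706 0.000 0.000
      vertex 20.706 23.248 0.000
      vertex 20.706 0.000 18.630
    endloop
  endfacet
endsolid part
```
; perimeter-only toolpath
G21 ; units = mm
G90 ; absolute positioning
G28 ; home
; layer 1
G0 Z4.657
G0 X0.000 Y0.000
G1 X20.706 Y0.000
G1 X20.706 Y17.436
G1 X0.000 Y17.436
G1 X0.000 Y0.000
; layer 2
G0 Z9.315
G0 X0.000 Y0.000
G1 X20.706 Y0.000
G1 X20.706 Y11.624
G1 X0.000 Y11.624
G1 X0.000 Y0.000
; layer 3
G0 Z13.973
G0 X0.000 Y0.000
G1 X20.706 Y0.000
G1 X20.706 Y5.812
G1 X0.000 Y5.812
G1 X0.000 Y0.000
M2 ; end

The solid is a wedge (ramp): 20.7 × 23.2 mm base, rising to 18.6 mm along the y=0 edge and sloping linearly to z=0 at y=23.2. Slicing at Δz = 4.657 mm — 4 equal slices spanning the solid's height, so layer i sits at z = i·h/4 — gives 3 non-empty perimeters. Each is a 4-segment closed polygon; G0 lifts to the layer z and rapids to the start vertex, then G1 traces the edges. The cross-section shrinks linearly with z (the slice at the apex is degenerate and omitted).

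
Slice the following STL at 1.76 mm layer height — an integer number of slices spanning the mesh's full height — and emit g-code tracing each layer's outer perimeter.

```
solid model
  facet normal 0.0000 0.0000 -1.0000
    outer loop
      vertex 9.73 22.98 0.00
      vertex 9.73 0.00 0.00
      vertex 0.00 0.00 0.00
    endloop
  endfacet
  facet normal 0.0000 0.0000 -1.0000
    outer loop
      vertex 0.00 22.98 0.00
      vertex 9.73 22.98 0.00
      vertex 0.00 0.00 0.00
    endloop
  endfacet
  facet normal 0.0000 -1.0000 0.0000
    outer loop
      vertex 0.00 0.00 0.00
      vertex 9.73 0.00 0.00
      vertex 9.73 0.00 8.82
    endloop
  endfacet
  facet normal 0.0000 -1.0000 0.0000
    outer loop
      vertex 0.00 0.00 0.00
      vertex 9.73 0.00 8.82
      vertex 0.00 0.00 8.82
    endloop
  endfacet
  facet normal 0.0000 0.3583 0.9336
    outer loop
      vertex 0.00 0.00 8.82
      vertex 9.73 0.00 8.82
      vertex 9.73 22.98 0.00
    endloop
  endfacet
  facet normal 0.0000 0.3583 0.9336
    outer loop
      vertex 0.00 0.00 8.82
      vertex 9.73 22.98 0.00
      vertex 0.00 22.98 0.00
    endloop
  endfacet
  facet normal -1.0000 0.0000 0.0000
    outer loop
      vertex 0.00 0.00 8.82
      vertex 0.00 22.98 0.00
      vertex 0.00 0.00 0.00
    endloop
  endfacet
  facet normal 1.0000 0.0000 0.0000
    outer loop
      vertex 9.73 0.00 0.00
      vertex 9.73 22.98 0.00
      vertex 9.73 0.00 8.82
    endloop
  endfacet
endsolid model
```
; perimeter-only toolpath
G21 ; units = mm
G90 ; absolute positioning
G28 ; home
; layer 1
G0 Z1.76
G0 X0.00 Y0.00
G1 X9.73 Y0.00
G1 X9.73 Y18.38
G1 X0.00 Y18.38
G1 X0.00 Y0.00
; layer 2
G0 Z3.53
G0 X0.00 Y0.00
G1 X9.73 Y0.00
G1 X9.73 Y13.79
G1 X0.00 Y13.79
G1 X0.00 Y0.00
; layer 3
G0 Z5.29
G0 X0.00 Y0.00
G1 X9.73 Y0.00
G1 X9.73 Y9.19
G1 X0.00 Y9.19
G1 X0.00 Y0.00
; layer 4
G0 Z7.06
G0 X0.00 Y0.00
G1 X9.73 Y0.00
G1 X9.73 Y4.60
G1 X0.00 Y4.60
G1 X0.00 Y0.00
M2 ; end

The solid is a wedge (ramp): 9.73 × 23 mm base, rising to 8.82 mm along the y=0 edge and sloping linearly to z=0 at y=23. Slicing at Δz = 1.76 mm — 5 equal slices spanning the solid's height, so layer i sits at z = i·h/5 — gives 4 non-empty perimeters. Each is a 4-segment closed polygon; G0 lifts to the layer z and rapids to the start vertex, then G1 traces the edges. The cross-section shrinks linearly with z (the slice at the apex is degenerate and omitted).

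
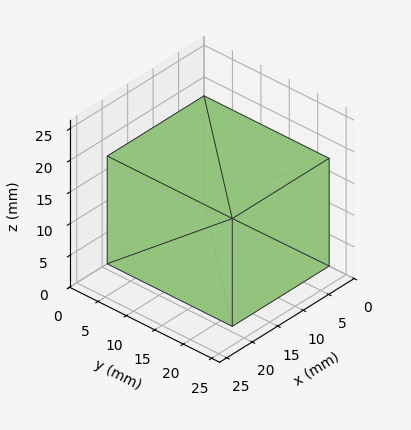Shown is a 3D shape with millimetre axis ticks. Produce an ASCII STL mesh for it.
Reading the render: the shape is a rectangular box, roughly 19 × 22 mm footprint and 17 mm tall (dimensions read to the nearest mm from the axis ticks). For the STL, each face is triangulated and given an outward normal.

solid part
  facet normal 0.0000 0.0000 -1.0000
    outer loop
      vertex 19.00 22.00 0.00
      vertex 19.00 0.00 0.00
      vertex 0.00 0.00 0.00
    endloop
  endfacet
  facet normal 0.0000 0.0000 -1.0000
    outer loop
      vertex 0.00 22.00 0.00
      vertex 19.00 22.00 0.00
      vertex 0.00 0.00 0.00
    endloop
  endfacet
  facet normal 0.0000 0.0000 1.0000
    outer loop
      vertex 0.00 0.00 17.00
      vertex 19.00 0.00 17.00
      vertex 19.00 22.00 17.00
    endloop
  endfacet
  facet normal 0.0000 0.0000 1.0000
    outer loop
      vertex 0.00 0.00 17.00
      vertex 19.00 22.00 17.00
      vertex 0.00 22.00 17.00
    endloop
  endfacet
  facet normal 0.0000 -1.0000 0.0000
    outer loop
      vertex 0.00 0.00 0.00
      vertex 19.00 0.00 0.00
      vertex 19.00 0.00 17.00
    endloop
  endfacet
  facet normal 0.0000 -1.0000 0.0000
    outer loop
      vertex 0.00 0.00 0.00
      vertex 19.00 0.00 17.00
      vertex 0.00 0.00 17.00
    endloop
  endfacet
  facet normal 0.0000 1.0000 0.0000
    outer loop
      vertex 19.00 22.00 17.00
      vertex 19.00 22.00 0.00
      vertex 0.00 22.00 0.00
    endloop
  endfacet
  facet normal 0.0000 1.0000 0.0000
    outer loop
      vertex 0.00 22.00 17.00
      vertex 19.00 22.00 17.00
      vertex 0.00 22.00 0.00
    endloop
  endfacet
  facet normal -1.0000 0.0000 0.0000
    outer loop
      vertex 0.00 22.00 17.00
      vertex 0.00 22.00 0.00
      vertex 0.00 0.00 0.00
    endloop
  endfacet
  facet normal -1.0000 0.0000 0.0000
    outer loop
      vertex 0.00 0.00 17.00
      vertex 0.00 22.00 17.00
      vertex 0.00 0.00 0.00
    endloop
  endfacet
  facet normal 1.0000 0.0000 0.0000
    outer loop
      vertex 19.00 0.00 0.00
      vertex 19.00 22.00 0.00
      vertex 19.00 22.00 17.00
    endloop
  endfacet
  facet normal 1.0000 0.0000 0.0000
    outer loop
      vertex 19.00 0.00 0.00
      vertex 19.00 22.00 17.00
      vertex 19.00 0.00 17.00
    endloop
  endfacet
endsolid part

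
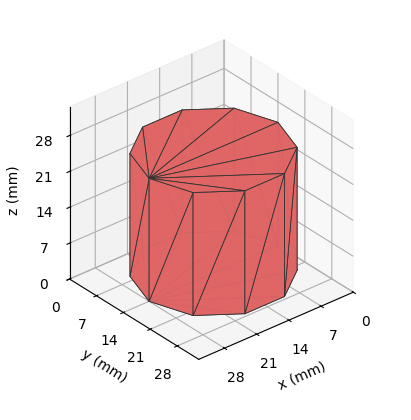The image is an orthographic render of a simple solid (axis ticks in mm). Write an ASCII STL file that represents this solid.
Reading the render: the shape is a regular 10-sided prism (a cylinder approximated with 10 flat sides), circumscribed radius ≈ 14 mm, height ≈ 24 mm (dimensions read to the nearest mm from the axis ticks). For the STL, each face is triangulated and given an outward normal.

solid part
  facet normal 0.0000 0.0000 -1.0000
    outer loop
      vertex 18.3 27.3 0.0
      vertex 25.3 22.2 0.0
      vertex 28.0 14.0 0.0
    endloop
  endfacet
  facet normal 0.0000 0.0000 -1.0000
    outer loop
      vertex 9.7 27.3 0.0
      vertex 18.3 27.3 0.0
      vertex 28.0 14.0 0.0
    endloop
  endfacet
  facet normal 0.0000 0.0000 -1.0000
    outer loop
      vertex 2.7 22.2 0.0
      vertex 9.7 27.3 0.0
      vertex 28.0 14.0 0.0
    endloop
  endfacet
  facet normal 0.0000 0.0000 -1.0000
    outer loop
      vertex 0.0 14.0 0.0
      vertex 2.7 22.2 0.0
      vertex 28.0 14.0 0.0
    endloop
  endfacet
  facet normal 0.0000 0.0000 -1.0000
    outer loop
      vertex 2.7 5.8 0.0
      vertex 0.0 14.0 0.0
      vertex 28.0 14.0 0.0
    endloop
  endfacet
  facet normal 0.0000 0.0000 -1.0000
    outer loop
      vertex 9.7 0.7 0.0
      vertex 2.7 5.8 0.0
      vertex 28.0 14.0 0.0
    endloop
  endfacet
  facet normal 0.0000 0.0000 -1.0000
    outer loop
      vertex 18.3 0.7 0.0
      vertex 9.7 0.7 0.0
      vertex 28.0 14.0 0.0
    endloop
  endfacet
  facet normal 0.0000 0.0000 -1.0000
    outer loop
      vertex 25.3 5.8 0.0
      vertex 18.3 0.7 0.0
      vertex 28.0 14.0 0.0
    endloop
  endfacet
  facet normal 0.0000 0.0000 1.0000
    outer loop
      vertex 28.0 14.0 24.0
      vertex 25.3 22.2 24.0
      vertex 18.3 27.3 24.0
    endloop
  endfacet
  facet normal 0.0000 0.0000 1.0000
    outer loop
      vertex 28.0 14.0 24.0
      vertex 18.3 27.3 24.0
      vertex 9.7 27.3 24.0
    endloop
  endfacet
  facet normal 0.0000 0.0000 1.0000
    outer loop
      vertex 28.0 14.0 24.0
      vertex 9.7 27.3 24.0
      vertex 2.7 22.2 24.0
    endloop
  endfacet
  facet normal 0.0000 0.0000 1.0000
    outer loop
      vertex 28.0 14.0 24.0
      vertex 2.7 22.2 24.0
      vertex 0.0 14.0 24.0
    endloop
  endfacet
  facet normal 0.0000 0.0000 1.0000
    outer loop
      vertex 28.0 14.0 24.0
      vertex 0.0 14.0 24.0
      vertex 2.7 5.8 24.0
    endloop
  endfacet
  facet normal 0.0000 0.0000 1.0000
    outer loop
      vertex 28.0 14.0 24.0
      vertex 2.7 5.8 24.0
      vertex 9.7 0.7 24.0
    endloop
  endfacet
  facet normal 0.0000 0.0000 1.0000
    outer loop
      vertex 28.0 14.0 24.0
      vertex 9.7 0.7 24.0
      vertex 18.3 0.7 24.0
    endloop
  endfacet
  facet normal 0.0000 0.0000 1.0000
    outer loop
      vertex 28.0 14.0 24.0
      vertex 18.3 0.7 24.0
      vertex 25.3 5.8 24.0
    endloop
  endfacet
  facet normal 0.9498 0.3128 0.0000
    outer loop
      vertex 28.0 14.0 0.0
      vertex 25.3 22.2 0.0
      vertex 25.3 22.2 24.0
    endloop
  endfacet
  facet normal 0.9498 0.3128 0.0000
    outer loop
      vertex 28.0 14.0 0.0
      vertex 25.3 22.2 24.0
      vertex 28.0 14.0 24.0
    endloop
  endfacet
  facet normal 0.5889 0.8082 0.0000
    outer loop
      vertex 25.3 22.2 0.0
      vertex 18.3 27.3 0.0
      vertex 18.3 27.3 24.0
    endloop
  endfacet
  facet normal 0.5889 0.8082 0.0000
    outer loop
      vertex 25.3 22.2 0.0
      vertex 18.3 27.3 24.0
      vertex 25.3 22.2 24.0
    endloop
  endfacet
  facet normal 0.0000 1.0000 0.0000
    outer loop
      vertex 18.3 27.3 0.0
      vertex 9.7 27.3 0.0
      vertex 9.7 27.3 24.0
    endloop
  endfacet
  facet normal 0.0000 1.0000 0.0000
    outer loop
      vertex 18.3 27.3 0.0
      vertex 9.7 27.3 24.0
      vertex 18.3 27.3 24.0
    endloop
  endfacet
  facet normal -0.5889 0.8082 0.0000
    outer loop
      vertex 9.7 27.3 0.0
      vertex 2.7 22.2 0.0
      vertex 2.7 22.2 24.0
    endloop
  endfacet
  facet normal -0.5889 0.8082 0.0000
    outer loop
      vertex 9.7 27.3 0.0
      vertex 2.7 22.2 24.0
      vertex 9.7 27.3 24.0
    endloop
  endfacet
  facet normal -0.9498 0.3128 0.0000
    outer loop
      vertex 2.7 22.2 0.0
      vertex 0.0 14.0 0.0
      vertex 0.0 14.0 24.0
    endloop
  endfacet
  facet normal -0.9498 0.3128 0.0000
    outer loop
      vertex 2.7 22.2 0.0
      vertex 0.0 14.0 24.0
      vertex 2.7 22.2 24.0
    endloop
  endfacet
  facet normal -0.9498 -0.3128 0.0000
    outer loop
      vertex 0.0 14.0 0.0
      vertex 2.7 5.8 0.0
      vertex 2.7 5.8 24.0
    endloop
  endfacet
  facet normal -0.9498 -0.3128 0.0000
    outer loop
      vertex 0.0 14.0 0.0
      vertex 2.7 5.8 24.0
      vertex 0.0 14.0 24.0
    endloop
  endfacet
  facet normal -0.5889 -0.8082 0.0000
    outer loop
      vertex 2.7 5.8 0.0
      vertex 9.7 0.7 0.0
      vertex 9.7 0.7 24.0
    endloop
  endfacet
  facet normal -0.5889 -0.8082 0.0000
    outer loop
      vertex 2.7 5.8 0.0
      vertex 9.7 0.7 24.0
      vertex 2.7 5.8 24.0
    endloop
  endfacet
  facet normal 0.0000 -1.0000 0.0000
    outer loop
      vertex 9.7 0.7 0.0
      vertex 18.3 0.7 0.0
      vertex 18.3 0.7 24.0
    endloop
  endfacet
  facet normal 0.0000 -1.0000 0.0000
    outer loop
      vertex 9.7 0.7 0.0
      vertex 18.3 0.7 24.0
      vertex 9.7 0.7 24.0
    endloop
  endfacet
  facet normal 0.5889 -0.8082 0.0000
    outer loop
      vertex 18.3 0.7 0.0
      vertex 25.3 5.8 0.0
      vertex 25.3 5.8 24.0
    endloop
  endfacet
  facet normal 0.5889 -0.8082 0.0000
    outer loop
      vertex 18.3 0.7 0.0
      vertex 25.3 5.8 24.0
      vertex 18.3 0.7 24.0
    endloop
  endfacet
  facet normal 0.9498 -0.3128 0.0000
    outer loop
      vertex 25.3 5.8 0.0
      vertex 28.0 14.0 0.0
      vertex 28.0 14.0 24.0
    endloop
  endfacet
  facet normal 0.9498 -0.3128 0.0000
    outer loop
      vertex 25.3 5.8 0.0
      vertex 28.0 14.0 24.0
      vertex 25.3 5.8 24.0
    endloop
  endfacet
endsolid part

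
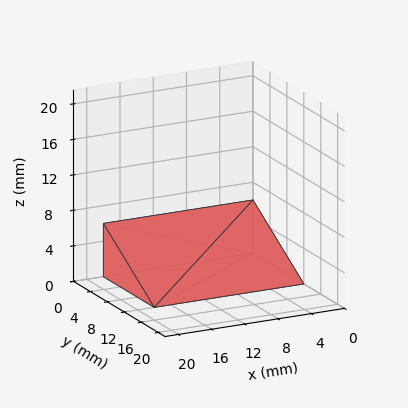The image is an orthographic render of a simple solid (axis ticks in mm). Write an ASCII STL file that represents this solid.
Reading the render: the shape is a wedge (ramp): 18 × 12 mm base, rising to 6 mm along the y=0 edge and sloping linearly to z=0 at y=12 (dimensions read to the nearest mm from the axis ticks). For the STL, each face is triangulated and given an outward normal.

solid part
  facet normal 0.0000 0.0000 -1.0000
    outer loop
      vertex 18.000 12.000 0.000
      vertex 18.000 0.000 0.000
      vertex 0.000 0.000 0.000
    endloop
  endfacet
  facet normal 0.0000 0.0000 -1.0000
    outer loop
      vertex 0.000 12.000 0.000
      vertex 18.000 12.000 0.000
      vertex 0.000 0.000 0.000
    endloop
  endfacet
  facet normal 0.0000 -1.0000 0.0000
    outer loop
      vertex 0.000 0.000 0.000
      vertex 18.000 0.000 0.000
      vertex 18.000 0.000 6.000
    endloop
  endfacet
  facet normal 0.0000 -1.0000 0.0000
    outer loop
      vertex 0.000 0.000 0.000
      vertex 18.000 0.000 6.000
      vertex 0.000 0.000 6.000
    endloop
  endfacet
  facet normal 0.0000 0.4472 0.8944
    outer loop
      vertex 0.000 0.000 6.000
      vertex 18.000 0.000 6.000
      vertex 18.000 12.000 0.000
    endloop
  endfacet
  facet normal 0.0000 0.4472 0.8944
    outer loop
      vertex 0.000 0.000 6.000
      vertex 18.000 12.000 0.000
      vertex 0.000 12.000 0.000
    endloop
  endfacet
  facet normal -1.0000 0.0000 0.0000
    outer loop
      vertex 0.000 0.000 6.000
      vertex 0.000 12.000 0.000
      vertex 0.000 0.000 0.000
    endloop
  endfacet
  facet normal 1.0000 0.0000 0.0000
    outer loop
      vertex 18.000 0.000 0.000
      vertex 18.000 12.000 0.000
      vertex 18.000 0.000 6.000
    endloop
  endfacet
endsolid part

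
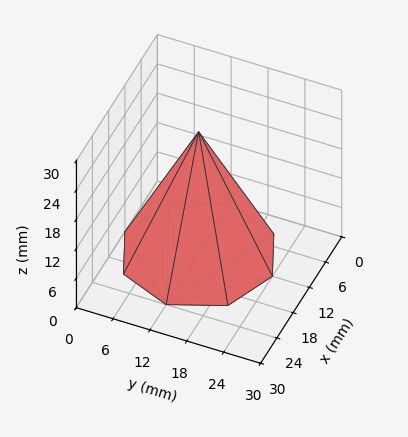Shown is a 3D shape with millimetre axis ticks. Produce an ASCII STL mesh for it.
Reading the render: the shape is a regular 8-sided pyramid, base circumscribed radius ≈ 12 mm, apex at z ≈ 25 mm (dimensions read to the nearest mm from the axis ticks). For the STL, each face is triangulated and given an outward normal.

solid part
  facet normal 0.0000 0.0000 -1.0000
    outer loop
      vertex 12.00 24.00 0.00
      vertex 20.49 20.49 0.00
      vertex 24.00 12.00 0.00
    endloop
  endfacet
  facet normal 0.0000 0.0000 -1.0000
    outer loop
      vertex 3.51 20.49 0.00
      vertex 12.00 24.00 0.00
      vertex 24.00 12.00 0.00
    endloop
  endfacet
  facet normal 0.0000 0.0000 -1.0000
    outer loop
      vertex 0.00 12.00 0.00
      vertex 3.51 20.49 0.00
      vertex 24.00 12.00 0.00
    endloop
  endfacet
  facet normal 0.0000 0.0000 -1.0000
    outer loop
      vertex 3.51 3.51 0.00
      vertex 0.00 12.00 0.00
      vertex 24.00 12.00 0.00
    endloop
  endfacet
  facet normal 0.0000 0.0000 -1.0000
    outer loop
      vertex 12.00 0.00 0.00
      vertex 3.51 3.51 0.00
      vertex 24.00 12.00 0.00
    endloop
  endfacet
  facet normal 0.0000 0.0000 -1.0000
    outer loop
      vertex 20.49 3.51 0.00
      vertex 12.00 0.00 0.00
      vertex 24.00 12.00 0.00
    endloop
  endfacet
  facet normal 0.8448 0.3492 0.4055
    outer loop
      vertex 24.00 12.00 0.00
      vertex 20.49 20.49 0.00
      vertex 12.00 12.00 25.00
    endloop
  endfacet
  facet normal 0.3492 0.8448 0.4055
    outer loop
      vertex 20.49 20.49 0.00
      vertex 12.00 24.00 0.00
      vertex 12.00 12.00 25.00
    endloop
  endfacet
  facet normal -0.3492 0.8448 0.4055
    outer loop
      vertex 12.00 24.00 0.00
      vertex 3.51 20.49 0.00
      vertex 12.00 12.00 25.00
    endloop
  endfacet
  facet normal -0.8448 0.3492 0.4055
    outer loop
      vertex 3.51 20.49 0.00
      vertex 0.00 12.00 0.00
      vertex 12.00 12.00 25.00
    endloop
  endfacet
  facet normal -0.8448 -0.3492 0.4055
    outer loop
      vertex 0.00 12.00 0.00
      vertex 3.51 3.51 0.00
      vertex 12.00 12.00 25.00
    endloop
  endfacet
  facet normal -0.3492 -0.8448 0.4055
    outer loop
      vertex 3.51 3.51 0.00
      vertex 12.00 0.00 0.00
      vertex 12.00 12.00 25.00
    endloop
  endfacet
  facet normal 0.3492 -0.8448 0.4055
    outer loop
      vertex 12.00 0.00 0.00
      vertex 20.49 3.51 0.00
      vertex 12.00 12.00 25.00
    endloop
  endfacet
  facet normal 0.8448 -0.3492 0.4055
    outer loop
      vertex 20.49 3.51 0.00
      vertex 24.00 12.00 0.00
      vertex 12.00 12.00 25.00
    endloop
  endfacet
endsolid part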